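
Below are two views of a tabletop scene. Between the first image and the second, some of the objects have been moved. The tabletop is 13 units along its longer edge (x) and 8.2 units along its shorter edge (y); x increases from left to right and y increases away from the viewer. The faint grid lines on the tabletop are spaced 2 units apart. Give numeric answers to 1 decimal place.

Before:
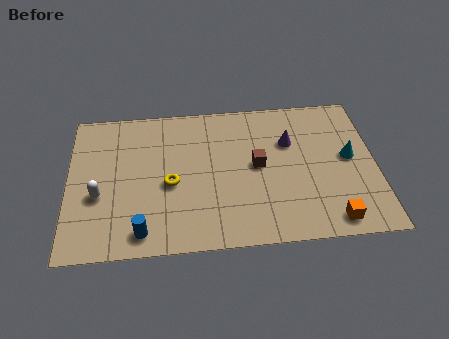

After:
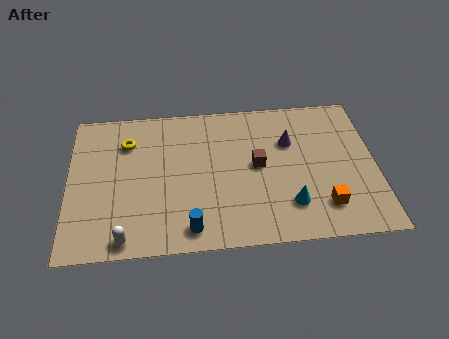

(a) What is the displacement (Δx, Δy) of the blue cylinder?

(2.0, 0.0)

The blue cylinder started near (3.1, 1.1) and ended near (5.1, 1.1).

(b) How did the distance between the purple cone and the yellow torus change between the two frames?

+1.5

They were about 5.4 units apart before and 6.9 after — 1.5 units further apart.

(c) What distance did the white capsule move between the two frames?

2.6

From (1.3, 3.2) to (2.4, 0.8), the white capsule covered √(1.1² + 2.4²) ≈ 2.6 units.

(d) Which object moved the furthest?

the cyan cone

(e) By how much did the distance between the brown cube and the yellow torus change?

+2.0

Before: roughly 3.8 units apart; after: 5.8. That's 2.0 units further apart.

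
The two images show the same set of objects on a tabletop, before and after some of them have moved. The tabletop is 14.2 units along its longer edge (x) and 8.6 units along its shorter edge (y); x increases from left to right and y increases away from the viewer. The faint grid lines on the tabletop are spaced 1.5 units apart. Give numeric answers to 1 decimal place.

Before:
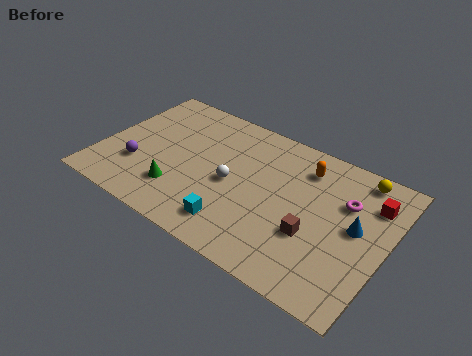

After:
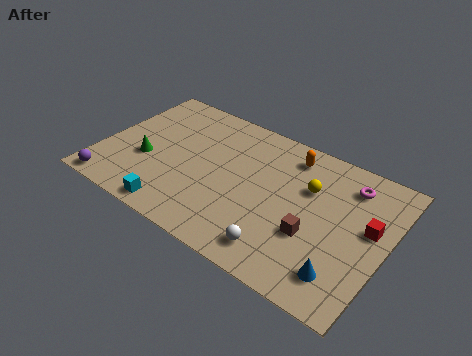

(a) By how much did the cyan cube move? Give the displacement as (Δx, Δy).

(-2.9, -0.7)

From the two frames, the cyan cube sits at roughly (7.2, 1.6) before and (4.3, 0.9) after.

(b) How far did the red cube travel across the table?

1.5

The red cube moved from about (13.2, 6.4) to (13.3, 4.9), a distance of √(0.1² + 1.5²) ≈ 1.5.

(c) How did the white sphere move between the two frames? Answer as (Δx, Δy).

(2.9, -2.6)

The white sphere started near (6.6, 4.0) and ended near (9.5, 1.4).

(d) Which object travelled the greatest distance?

the white sphere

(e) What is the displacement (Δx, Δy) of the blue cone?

(-0.2, -2.9)

From the two frames, the blue cone sits at roughly (12.7, 4.6) before and (12.5, 1.7) after.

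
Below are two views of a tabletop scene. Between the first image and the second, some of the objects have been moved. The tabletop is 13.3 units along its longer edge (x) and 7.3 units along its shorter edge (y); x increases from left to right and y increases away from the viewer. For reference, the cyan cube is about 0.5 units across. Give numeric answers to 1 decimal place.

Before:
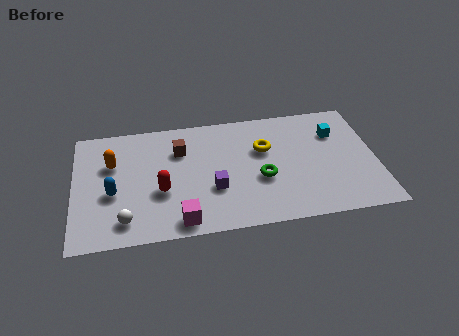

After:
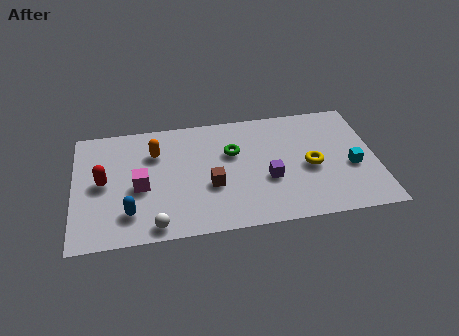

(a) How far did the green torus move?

2.2

From (8.2, 2.9) to (7.0, 4.7), the green torus covered √(1.2² + 1.8²) ≈ 2.2 units.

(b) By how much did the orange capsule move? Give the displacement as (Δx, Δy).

(1.9, 0.4)

From the two frames, the orange capsule sits at roughly (1.7, 4.8) before and (3.6, 5.2) after.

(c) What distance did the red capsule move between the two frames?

2.7

The red capsule was near (3.8, 2.8) before and (1.3, 3.7) after, so it travelled √(2.5² + 0.9²) ≈ 2.7 units.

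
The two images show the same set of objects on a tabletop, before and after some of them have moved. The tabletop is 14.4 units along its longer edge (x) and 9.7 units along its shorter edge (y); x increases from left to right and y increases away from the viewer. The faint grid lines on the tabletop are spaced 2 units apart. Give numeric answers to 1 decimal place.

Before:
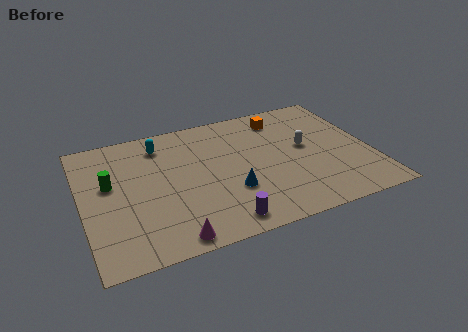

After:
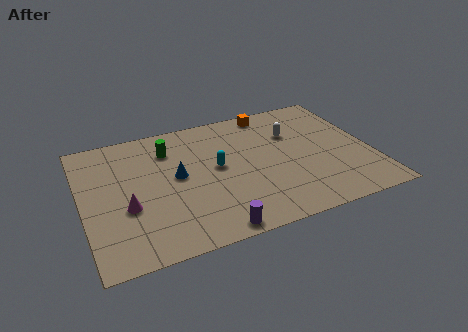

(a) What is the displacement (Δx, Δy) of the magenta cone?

(-1.9, 2.8)

The magenta cone was at about (4.0, 0.9) and moved to about (2.1, 3.7).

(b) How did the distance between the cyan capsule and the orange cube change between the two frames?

-1.5

They were about 6.2 units apart before and 4.7 after — 1.5 units closer together.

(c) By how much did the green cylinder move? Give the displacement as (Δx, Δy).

(3.1, 1.7)

From the two frames, the green cylinder sits at roughly (1.4, 5.7) before and (4.5, 7.4) after.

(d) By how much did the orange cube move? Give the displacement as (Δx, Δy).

(-0.5, 0.7)

The orange cube started near (10.3, 8.0) and ended near (9.8, 8.7).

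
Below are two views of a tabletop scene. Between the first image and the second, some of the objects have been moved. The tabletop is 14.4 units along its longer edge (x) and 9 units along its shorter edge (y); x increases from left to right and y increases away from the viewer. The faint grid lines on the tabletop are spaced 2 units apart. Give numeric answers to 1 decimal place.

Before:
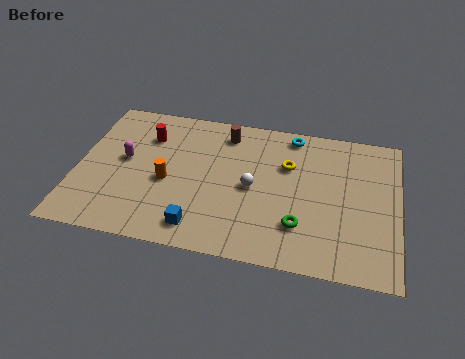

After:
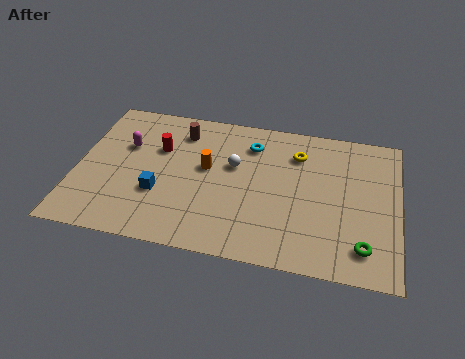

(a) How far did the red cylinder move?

0.9

The red cylinder moved from about (3.0, 6.6) to (3.6, 5.9), a distance of √(0.6² + 0.7²) ≈ 0.9.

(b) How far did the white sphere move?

1.5

From (7.9, 4.3) to (7.0, 5.5), the white sphere covered √(0.9² + 1.2²) ≈ 1.5 units.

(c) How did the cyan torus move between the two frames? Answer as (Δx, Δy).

(-1.8, -1.0)

From the two frames, the cyan torus sits at roughly (9.5, 8.0) before and (7.7, 7.0) after.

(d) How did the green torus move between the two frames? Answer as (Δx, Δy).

(2.8, -0.7)

The green torus started near (10.1, 2.4) and ended near (12.9, 1.7).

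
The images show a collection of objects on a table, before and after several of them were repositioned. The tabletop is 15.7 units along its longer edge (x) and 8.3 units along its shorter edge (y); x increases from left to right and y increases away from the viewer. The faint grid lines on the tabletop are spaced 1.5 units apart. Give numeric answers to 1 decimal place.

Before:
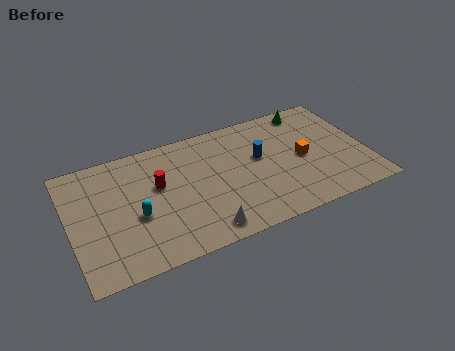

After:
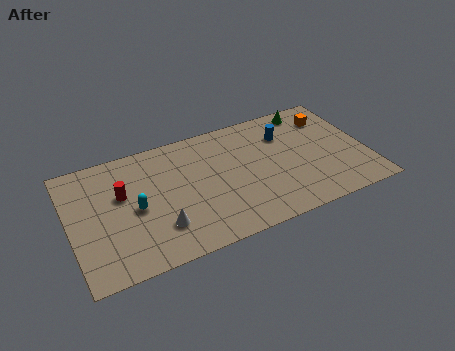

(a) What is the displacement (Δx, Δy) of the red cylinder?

(-1.9, 0.1)

The red cylinder was at about (4.7, 5.0) and moved to about (2.8, 5.1).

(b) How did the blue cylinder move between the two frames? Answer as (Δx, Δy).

(1.5, 1.1)

The blue cylinder started near (10.1, 4.9) and ended near (11.6, 6.0).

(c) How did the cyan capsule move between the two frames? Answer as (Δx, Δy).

(0.0, 0.5)

From the two frames, the cyan capsule sits at roughly (3.4, 3.4) before and (3.4, 3.9) after.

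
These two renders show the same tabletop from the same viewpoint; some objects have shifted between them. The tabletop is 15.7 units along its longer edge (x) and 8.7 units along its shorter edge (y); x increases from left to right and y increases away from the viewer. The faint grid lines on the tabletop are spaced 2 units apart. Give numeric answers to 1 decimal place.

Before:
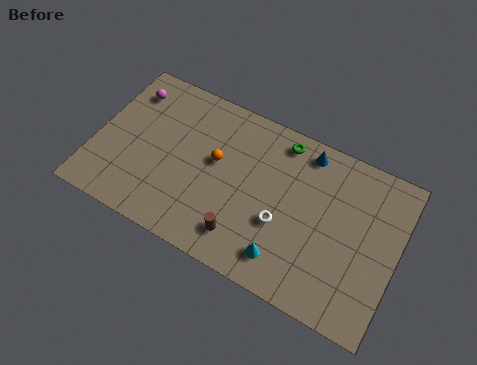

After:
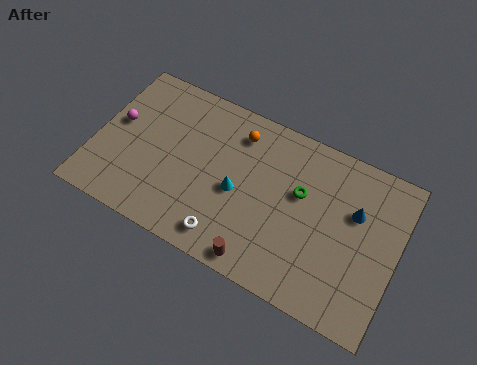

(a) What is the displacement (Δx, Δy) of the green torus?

(1.3, -2.3)

The green torus started near (9.3, 7.6) and ended near (10.6, 5.3).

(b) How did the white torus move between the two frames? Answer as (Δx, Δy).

(-2.6, -2.0)

From the two frames, the white torus sits at roughly (9.9, 3.3) before and (7.3, 1.3) after.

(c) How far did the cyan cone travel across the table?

3.6

The cyan cone was near (10.3, 1.6) before and (7.5, 3.9) after, so it travelled √(2.8² + 2.3²) ≈ 3.6 units.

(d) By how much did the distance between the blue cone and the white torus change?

+3.1

They were about 4.4 units apart before and 7.5 after — 3.1 units further apart.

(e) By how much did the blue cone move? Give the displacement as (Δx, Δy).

(2.8, -2.0)

The blue cone was at about (10.6, 7.6) and moved to about (13.4, 5.6).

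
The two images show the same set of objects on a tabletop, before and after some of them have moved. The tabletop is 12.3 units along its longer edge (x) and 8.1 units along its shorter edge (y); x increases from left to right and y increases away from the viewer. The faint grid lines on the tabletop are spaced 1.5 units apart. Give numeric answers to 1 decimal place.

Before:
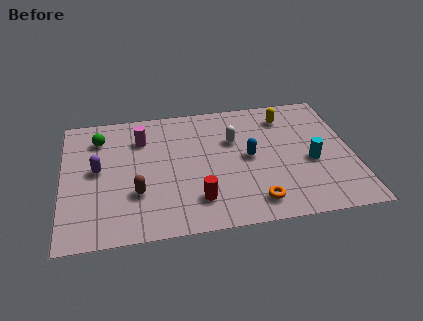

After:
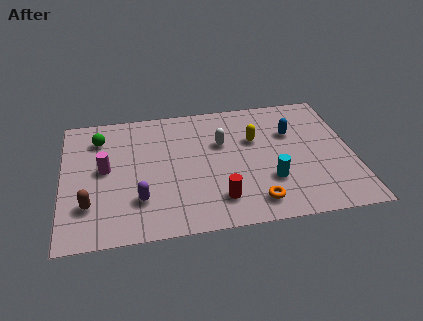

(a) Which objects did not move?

the orange torus and the green sphere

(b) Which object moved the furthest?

the purple capsule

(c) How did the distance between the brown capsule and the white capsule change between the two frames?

+1.4

The distance was about 5.0 in the first image and 6.4 in the second, so they moved 1.4 units further apart.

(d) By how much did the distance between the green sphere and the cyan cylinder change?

-1.3

Before: roughly 9.4 units apart; after: 8.1. That's 1.3 units closer together.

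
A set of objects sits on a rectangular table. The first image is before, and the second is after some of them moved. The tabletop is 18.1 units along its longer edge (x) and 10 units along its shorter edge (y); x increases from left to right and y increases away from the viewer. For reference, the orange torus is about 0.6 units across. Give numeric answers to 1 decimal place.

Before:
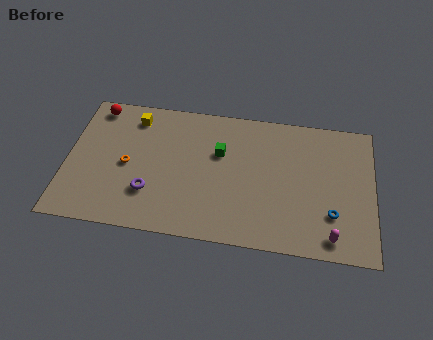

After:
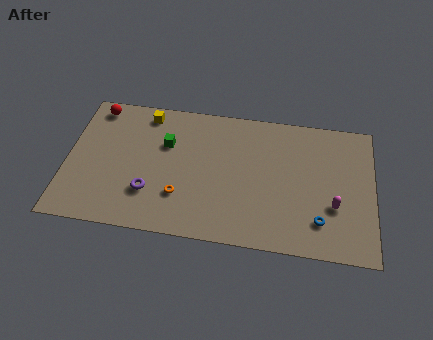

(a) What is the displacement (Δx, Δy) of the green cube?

(-3.2, 0.2)

The green cube started near (9.0, 6.4) and ended near (5.8, 6.6).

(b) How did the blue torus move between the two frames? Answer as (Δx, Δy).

(-0.7, -0.6)

From the two frames, the blue torus sits at roughly (15.7, 2.9) before and (15.0, 2.3) after.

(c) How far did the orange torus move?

3.7

From (3.6, 4.7) to (6.8, 2.9), the orange torus covered √(3.2² + 1.8²) ≈ 3.7 units.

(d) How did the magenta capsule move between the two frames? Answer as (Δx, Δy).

(0.1, 2.2)

The magenta capsule was at about (15.7, 1.3) and moved to about (15.8, 3.5).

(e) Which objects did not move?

the red sphere and the purple torus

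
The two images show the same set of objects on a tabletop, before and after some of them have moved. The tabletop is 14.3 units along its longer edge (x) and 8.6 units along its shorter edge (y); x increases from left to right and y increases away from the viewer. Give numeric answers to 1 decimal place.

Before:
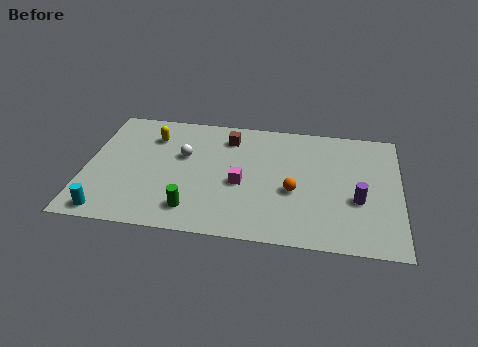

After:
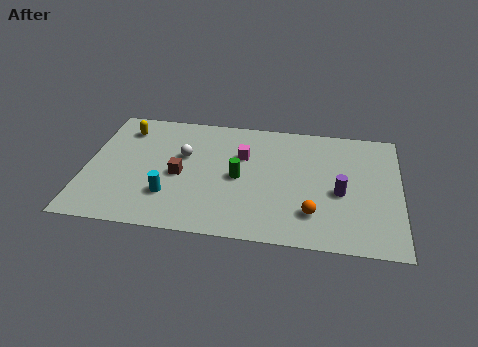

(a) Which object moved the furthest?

the brown cube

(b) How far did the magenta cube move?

2.0

The magenta cube was near (7.1, 3.7) before and (7.1, 5.7) after, so it travelled √(0.0² + 2.0²) ≈ 2.0 units.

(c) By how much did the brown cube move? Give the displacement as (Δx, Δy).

(-2.1, -3.0)

From the two frames, the brown cube sits at roughly (6.4, 6.9) before and (4.3, 3.9) after.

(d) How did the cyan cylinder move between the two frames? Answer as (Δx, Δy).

(2.7, 1.5)

The cyan cylinder was at about (1.2, 0.9) and moved to about (3.9, 2.4).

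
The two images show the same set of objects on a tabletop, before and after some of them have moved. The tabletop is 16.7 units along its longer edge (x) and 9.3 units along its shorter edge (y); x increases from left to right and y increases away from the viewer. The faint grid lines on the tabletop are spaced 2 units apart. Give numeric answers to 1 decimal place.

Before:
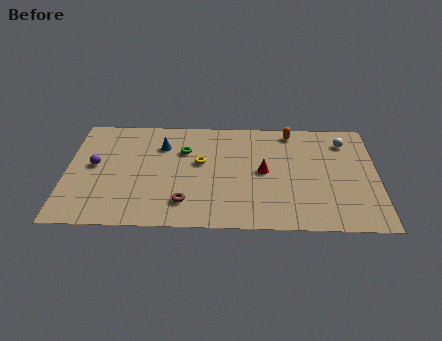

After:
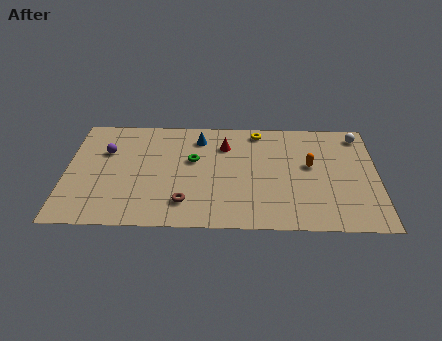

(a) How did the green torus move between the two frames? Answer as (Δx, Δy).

(0.5, -0.8)

The green torus started near (6.3, 6.4) and ended near (6.8, 5.6).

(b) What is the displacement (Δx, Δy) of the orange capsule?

(1.0, -2.9)

The orange capsule was at about (12.1, 8.2) and moved to about (13.1, 5.3).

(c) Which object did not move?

the brown torus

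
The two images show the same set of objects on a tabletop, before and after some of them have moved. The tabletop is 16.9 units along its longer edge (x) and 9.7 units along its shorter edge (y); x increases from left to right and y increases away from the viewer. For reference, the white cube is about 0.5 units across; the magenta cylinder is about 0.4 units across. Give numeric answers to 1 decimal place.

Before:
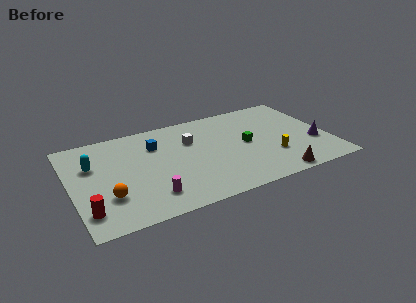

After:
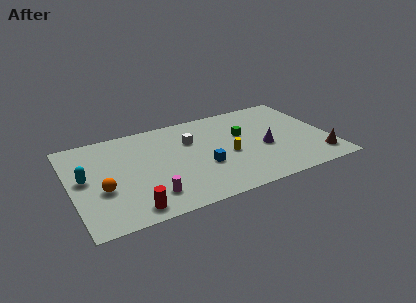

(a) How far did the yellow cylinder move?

3.0

The yellow cylinder was near (13.0, 3.0) before and (10.2, 4.2) after, so it travelled √(2.8² + 1.2²) ≈ 3.0 units.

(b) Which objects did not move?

the magenta cylinder and the white cube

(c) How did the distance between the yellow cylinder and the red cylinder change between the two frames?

-4.9

Before: roughly 12.2 units apart; after: 7.3. That's 4.9 units closer together.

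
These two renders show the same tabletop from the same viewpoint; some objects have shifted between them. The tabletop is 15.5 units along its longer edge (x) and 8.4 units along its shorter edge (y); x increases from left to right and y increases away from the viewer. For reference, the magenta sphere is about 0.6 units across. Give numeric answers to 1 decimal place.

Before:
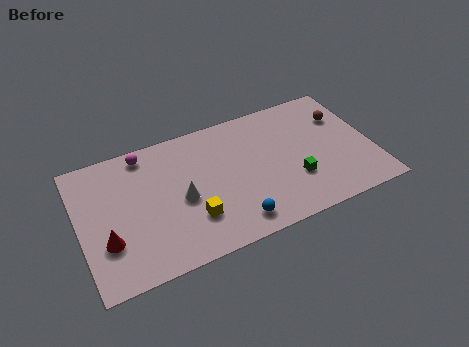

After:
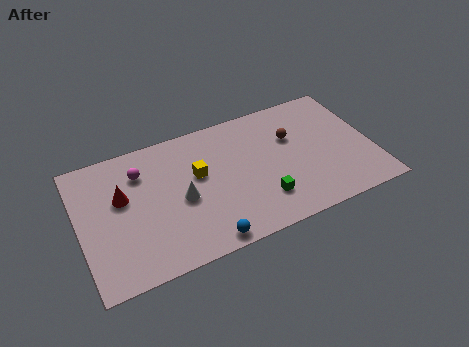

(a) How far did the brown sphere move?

2.8

The brown sphere moved from about (14.2, 5.9) to (11.4, 5.5), a distance of √(2.8² + 0.4²) ≈ 2.8.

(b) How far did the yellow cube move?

2.7

The yellow cube was near (5.7, 2.4) before and (6.3, 5.0) after, so it travelled √(0.6² + 2.6²) ≈ 2.7 units.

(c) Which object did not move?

the white cone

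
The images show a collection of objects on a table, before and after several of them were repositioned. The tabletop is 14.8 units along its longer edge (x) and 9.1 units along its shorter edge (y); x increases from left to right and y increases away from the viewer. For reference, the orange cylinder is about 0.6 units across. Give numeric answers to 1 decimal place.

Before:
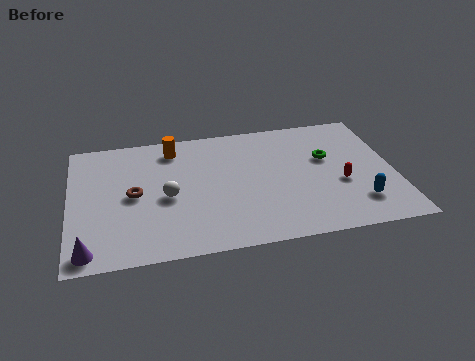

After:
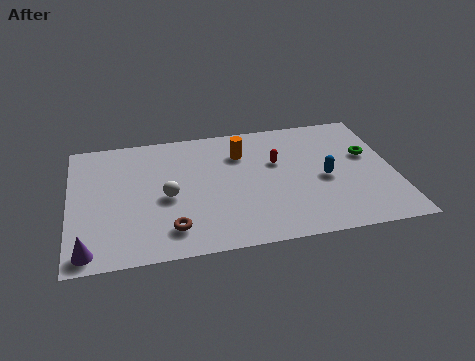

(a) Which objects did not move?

the purple cone and the white sphere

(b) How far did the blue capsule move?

2.4

From (13.0, 2.1) to (11.6, 4.1), the blue capsule covered √(1.4² + 2.0²) ≈ 2.4 units.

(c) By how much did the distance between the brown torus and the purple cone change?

-0.3

The distance was about 4.1 in the first image and 3.8 in the second, so they moved 0.3 units closer together.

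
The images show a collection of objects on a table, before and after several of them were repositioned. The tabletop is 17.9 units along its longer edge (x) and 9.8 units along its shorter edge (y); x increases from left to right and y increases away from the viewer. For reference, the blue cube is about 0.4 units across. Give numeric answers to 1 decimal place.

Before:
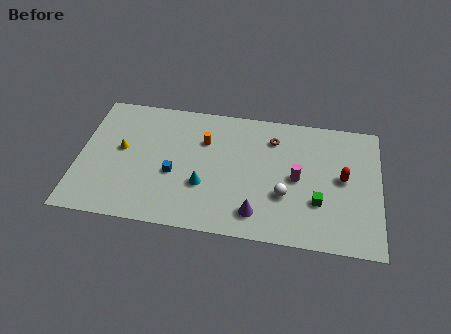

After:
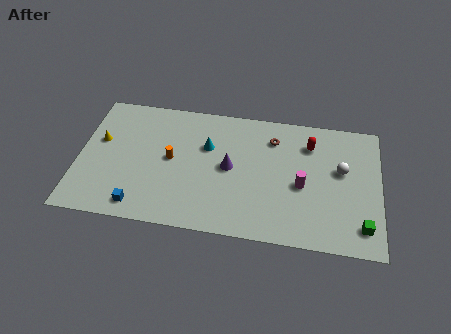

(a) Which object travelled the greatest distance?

the white sphere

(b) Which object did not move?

the brown torus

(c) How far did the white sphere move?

4.1

The white sphere moved from about (12.3, 3.4) to (15.6, 5.8), a distance of √(3.3² + 2.4²) ≈ 4.1.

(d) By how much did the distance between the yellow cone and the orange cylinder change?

-0.7

Before: roughly 5.1 units apart; after: 4.4. That's 0.7 units closer together.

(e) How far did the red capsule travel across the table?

3.0

From (15.7, 5.2) to (13.7, 7.5), the red capsule covered √(2.0² + 2.3²) ≈ 3.0 units.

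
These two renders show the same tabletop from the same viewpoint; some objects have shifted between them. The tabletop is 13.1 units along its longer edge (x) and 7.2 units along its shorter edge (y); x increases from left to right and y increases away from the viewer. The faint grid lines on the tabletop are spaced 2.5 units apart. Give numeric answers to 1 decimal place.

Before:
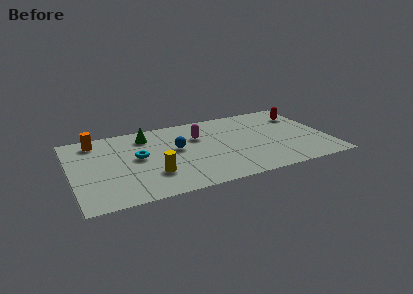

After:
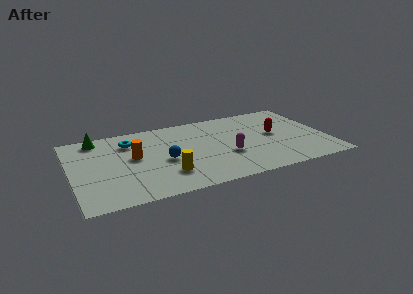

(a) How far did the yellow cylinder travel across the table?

0.7

From (4.0, 2.1) to (4.7, 1.9), the yellow cylinder covered √(0.7² + 0.2²) ≈ 0.7 units.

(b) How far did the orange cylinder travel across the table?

2.8

The orange cylinder was near (1.4, 6.1) before and (3.2, 4.0) after, so it travelled √(1.8² + 2.1²) ≈ 2.8 units.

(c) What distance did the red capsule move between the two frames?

2.2

From (12.1, 5.4) to (10.5, 3.9), the red capsule covered √(1.6² + 1.5²) ≈ 2.2 units.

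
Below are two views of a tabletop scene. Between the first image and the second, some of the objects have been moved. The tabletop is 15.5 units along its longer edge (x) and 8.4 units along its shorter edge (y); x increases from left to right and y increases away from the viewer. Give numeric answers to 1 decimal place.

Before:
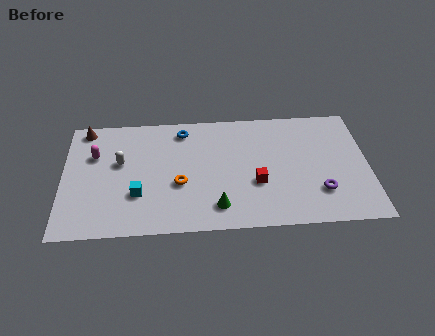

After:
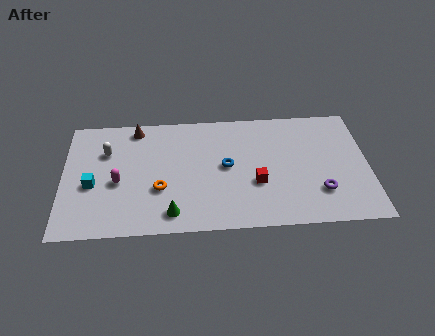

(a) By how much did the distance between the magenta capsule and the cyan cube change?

-2.3

They were about 3.6 units apart before and 1.3 after — 2.3 units closer together.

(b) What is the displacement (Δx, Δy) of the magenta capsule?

(1.2, -2.0)

The magenta capsule was at about (1.6, 5.6) and moved to about (2.8, 3.6).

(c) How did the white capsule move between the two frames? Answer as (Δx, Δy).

(-0.7, 0.8)

The white capsule was at about (2.9, 5.0) and moved to about (2.2, 5.8).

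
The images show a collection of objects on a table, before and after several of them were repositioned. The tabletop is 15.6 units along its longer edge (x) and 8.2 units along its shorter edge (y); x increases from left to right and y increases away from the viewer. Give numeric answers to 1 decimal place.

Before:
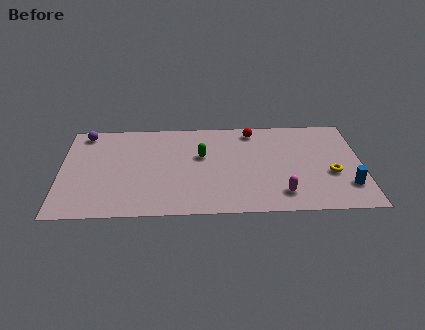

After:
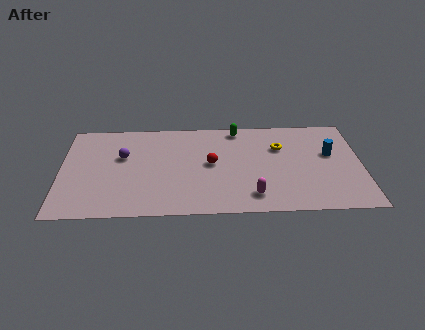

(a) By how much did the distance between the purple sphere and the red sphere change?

-4.1

Before: roughly 8.8 units apart; after: 4.7. That's 4.1 units closer together.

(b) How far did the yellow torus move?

3.5

The yellow torus moved from about (14.0, 3.2) to (11.4, 5.6), a distance of √(2.6² + 2.4²) ≈ 3.5.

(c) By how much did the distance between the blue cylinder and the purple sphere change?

-3.7

Before: roughly 14.5 units apart; after: 10.8. That's 3.7 units closer together.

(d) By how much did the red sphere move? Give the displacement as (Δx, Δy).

(-2.2, -2.8)

The red sphere started near (10.0, 7.1) and ended near (7.8, 4.3).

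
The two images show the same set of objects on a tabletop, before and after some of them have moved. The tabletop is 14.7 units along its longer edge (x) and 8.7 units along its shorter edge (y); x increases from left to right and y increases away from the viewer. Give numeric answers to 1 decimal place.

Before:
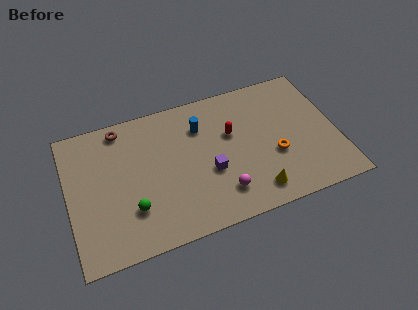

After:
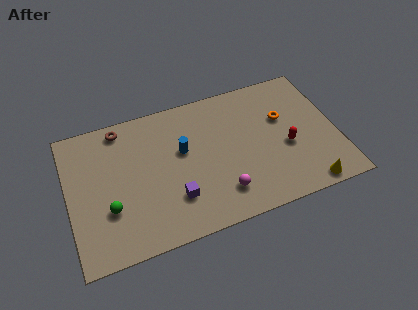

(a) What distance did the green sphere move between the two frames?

1.3

The green sphere was near (3.3, 2.5) before and (2.1, 2.9) after, so it travelled √(1.2² + 0.4²) ≈ 1.3 units.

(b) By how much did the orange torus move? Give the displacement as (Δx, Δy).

(0.7, 2.2)

The orange torus was at about (11.2, 3.3) and moved to about (11.9, 5.5).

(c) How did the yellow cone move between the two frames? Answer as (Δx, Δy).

(2.8, -0.6)

From the two frames, the yellow cone sits at roughly (9.9, 1.4) before and (12.7, 0.8) after.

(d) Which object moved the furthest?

the red capsule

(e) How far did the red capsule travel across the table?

3.4

The red capsule was near (9.0, 5.4) before and (11.9, 3.6) after, so it travelled √(2.9² + 1.8²) ≈ 3.4 units.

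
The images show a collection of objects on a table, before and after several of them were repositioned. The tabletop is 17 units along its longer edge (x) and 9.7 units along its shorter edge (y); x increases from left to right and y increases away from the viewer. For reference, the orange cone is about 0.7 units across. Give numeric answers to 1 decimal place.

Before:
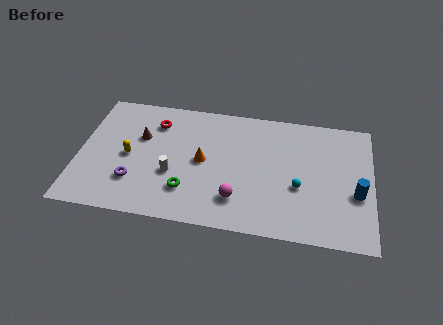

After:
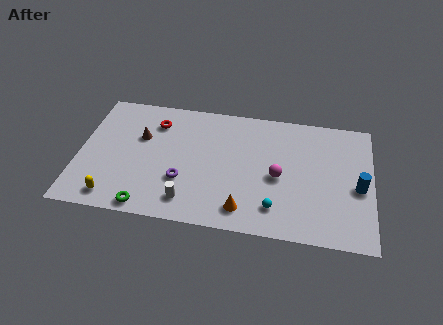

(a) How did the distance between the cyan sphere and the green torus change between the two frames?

+0.9

The distance was about 6.5 in the first image and 7.4 in the second, so they moved 0.9 units further apart.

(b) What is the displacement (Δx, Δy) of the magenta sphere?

(2.3, 2.1)

The magenta sphere started near (9.3, 2.3) and ended near (11.6, 4.4).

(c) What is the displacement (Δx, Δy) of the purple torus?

(2.8, 0.5)

From the two frames, the purple torus sits at roughly (3.3, 2.7) before and (6.1, 3.2) after.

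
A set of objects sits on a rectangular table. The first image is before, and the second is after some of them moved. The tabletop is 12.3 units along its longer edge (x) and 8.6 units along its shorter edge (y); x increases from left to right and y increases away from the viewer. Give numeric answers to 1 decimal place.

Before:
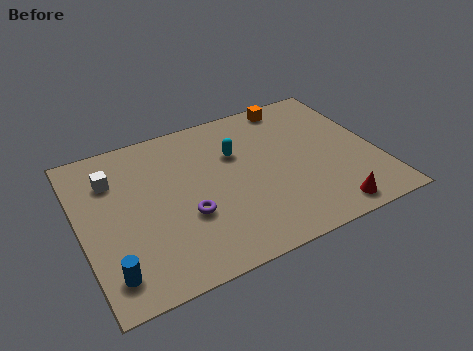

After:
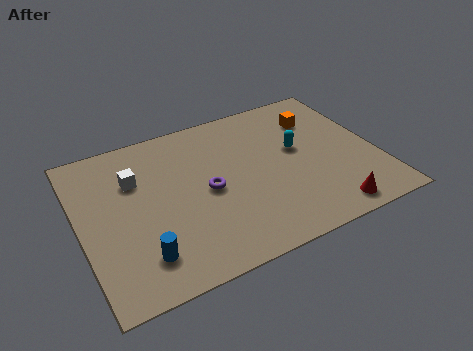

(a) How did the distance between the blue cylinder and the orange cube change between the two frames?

-1.2

Before: roughly 10.4 units apart; after: 9.2. That's 1.2 units closer together.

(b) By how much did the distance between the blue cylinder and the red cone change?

-1.3

The distance was about 8.9 in the first image and 7.6 in the second, so they moved 1.3 units closer together.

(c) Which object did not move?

the red cone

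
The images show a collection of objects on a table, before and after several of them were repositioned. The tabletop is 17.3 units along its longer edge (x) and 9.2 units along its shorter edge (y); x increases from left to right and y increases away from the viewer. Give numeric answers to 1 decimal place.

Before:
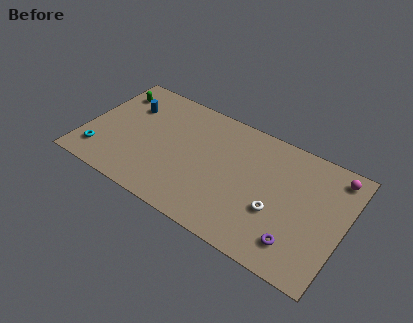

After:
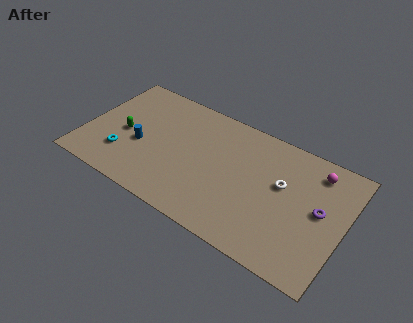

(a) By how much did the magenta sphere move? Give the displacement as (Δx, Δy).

(-1.2, -0.3)

The magenta sphere started near (16.3, 7.9) and ended near (15.1, 7.6).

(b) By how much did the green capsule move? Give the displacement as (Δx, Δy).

(1.3, -3.0)

The green capsule was at about (1.3, 7.2) and moved to about (2.6, 4.2).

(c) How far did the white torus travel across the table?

2.1

The white torus was near (13.0, 3.4) before and (13.1, 5.5) after, so it travelled √(0.1² + 2.1²) ≈ 2.1 units.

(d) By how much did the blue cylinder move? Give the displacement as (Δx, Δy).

(1.3, -2.7)

From the two frames, the blue cylinder sits at roughly (2.5, 6.5) before and (3.8, 3.8) after.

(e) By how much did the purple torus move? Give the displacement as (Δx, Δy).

(1.1, 3.0)

The purple torus started near (14.6, 1.9) and ended near (15.7, 4.9).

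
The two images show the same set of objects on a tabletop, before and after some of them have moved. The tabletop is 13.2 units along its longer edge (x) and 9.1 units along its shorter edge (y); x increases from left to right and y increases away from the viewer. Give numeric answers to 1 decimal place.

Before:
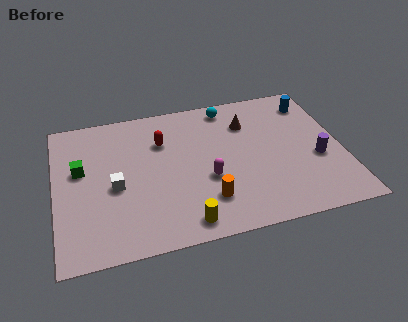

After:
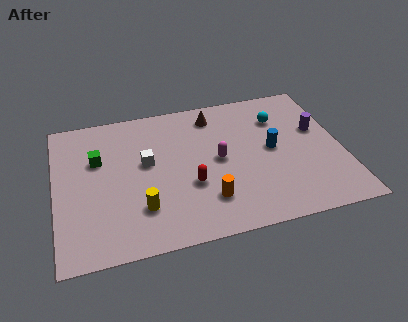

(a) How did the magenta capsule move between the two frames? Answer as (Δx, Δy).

(0.6, 1.1)

The magenta capsule started near (6.9, 3.5) and ended near (7.5, 4.6).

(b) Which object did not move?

the orange cylinder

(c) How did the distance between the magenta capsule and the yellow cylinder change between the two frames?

+1.6

They were about 2.7 units apart before and 4.3 after — 1.6 units further apart.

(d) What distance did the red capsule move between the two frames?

3.3

From (5.0, 6.4) to (6.1, 3.3), the red capsule covered √(1.1² + 3.1²) ≈ 3.3 units.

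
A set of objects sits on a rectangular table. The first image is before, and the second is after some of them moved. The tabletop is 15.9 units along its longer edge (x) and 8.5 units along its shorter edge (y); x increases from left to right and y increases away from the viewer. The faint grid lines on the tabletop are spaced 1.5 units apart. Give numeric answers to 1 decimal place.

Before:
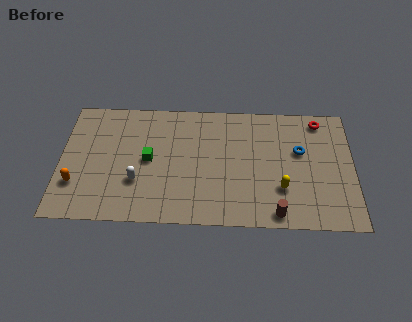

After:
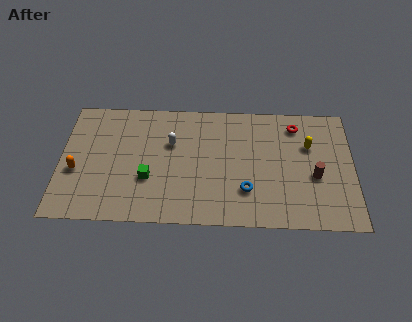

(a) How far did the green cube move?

1.3

The green cube moved from about (4.8, 4.3) to (4.8, 3.0), a distance of √(0.0² + 1.3²) ≈ 1.3.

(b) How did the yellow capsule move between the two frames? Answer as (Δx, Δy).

(1.5, 3.0)

The yellow capsule was at about (12.0, 2.6) and moved to about (13.5, 5.6).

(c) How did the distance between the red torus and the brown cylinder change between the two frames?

-3.3

Before: roughly 6.9 units apart; after: 3.6. That's 3.3 units closer together.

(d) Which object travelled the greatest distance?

the blue torus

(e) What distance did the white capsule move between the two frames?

3.2

From (4.2, 2.8) to (6.0, 5.5), the white capsule covered √(1.8² + 2.7²) ≈ 3.2 units.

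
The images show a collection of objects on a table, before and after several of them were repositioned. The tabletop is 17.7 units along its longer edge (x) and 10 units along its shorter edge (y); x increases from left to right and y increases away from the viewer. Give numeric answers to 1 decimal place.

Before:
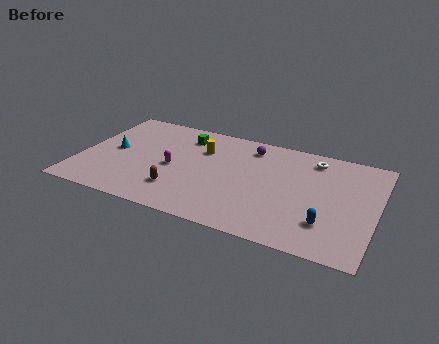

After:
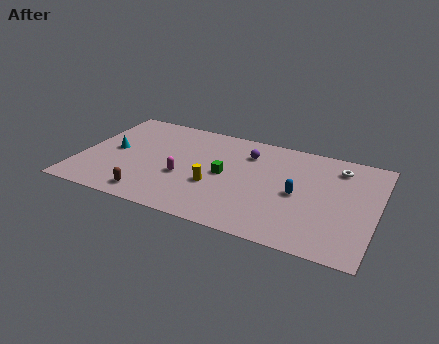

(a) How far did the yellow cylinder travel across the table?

3.5

The yellow cylinder was near (7.1, 7.0) before and (8.2, 3.7) after, so it travelled √(1.1² + 3.3²) ≈ 3.5 units.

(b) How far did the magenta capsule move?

1.0

From (5.6, 4.6) to (6.3, 3.9), the magenta capsule covered √(0.7² + 0.7²) ≈ 1.0 units.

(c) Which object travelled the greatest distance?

the green cube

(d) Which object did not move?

the cyan cone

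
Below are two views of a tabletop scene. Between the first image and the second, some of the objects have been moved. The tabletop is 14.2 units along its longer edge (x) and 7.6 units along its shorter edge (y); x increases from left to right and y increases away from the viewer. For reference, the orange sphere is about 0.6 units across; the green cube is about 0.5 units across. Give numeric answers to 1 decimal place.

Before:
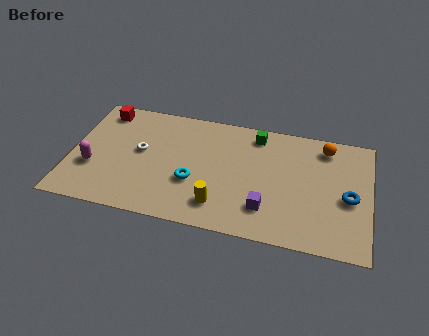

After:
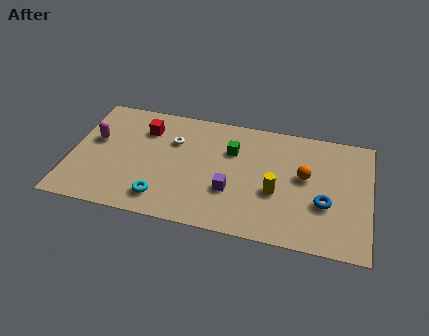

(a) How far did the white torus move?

1.8

The white torus moved from about (3.3, 4.2) to (4.8, 5.2), a distance of √(1.5² + 1.0²) ≈ 1.8.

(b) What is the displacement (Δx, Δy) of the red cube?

(2.1, -0.8)

The red cube was at about (1.3, 6.5) and moved to about (3.4, 5.7).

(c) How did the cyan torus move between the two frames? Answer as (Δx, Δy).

(-1.4, -1.4)

The cyan torus started near (5.9, 2.8) and ended near (4.5, 1.4).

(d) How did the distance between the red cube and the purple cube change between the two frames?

-4.0

Before: roughly 9.3 units apart; after: 5.3. That's 4.0 units closer together.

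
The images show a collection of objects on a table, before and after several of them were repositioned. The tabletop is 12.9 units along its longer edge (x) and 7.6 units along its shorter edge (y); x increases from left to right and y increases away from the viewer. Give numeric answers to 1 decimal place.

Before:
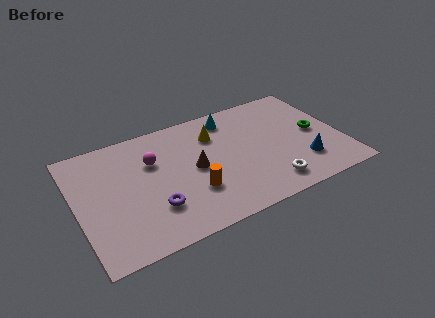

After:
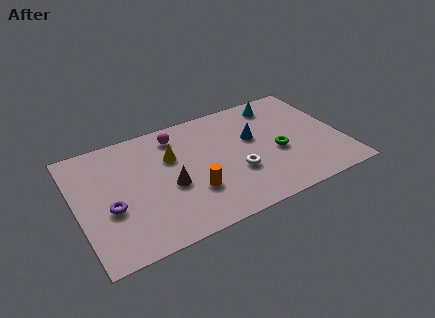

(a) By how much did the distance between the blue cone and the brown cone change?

-0.9

The distance was about 5.4 in the first image and 4.5 in the second, so they moved 0.9 units closer together.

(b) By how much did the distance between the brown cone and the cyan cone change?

+3.3

Before: roughly 3.3 units apart; after: 6.6. That's 3.3 units further apart.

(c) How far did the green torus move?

2.1

From (11.7, 3.8) to (9.7, 3.2), the green torus covered √(2.0² + 0.6²) ≈ 2.1 units.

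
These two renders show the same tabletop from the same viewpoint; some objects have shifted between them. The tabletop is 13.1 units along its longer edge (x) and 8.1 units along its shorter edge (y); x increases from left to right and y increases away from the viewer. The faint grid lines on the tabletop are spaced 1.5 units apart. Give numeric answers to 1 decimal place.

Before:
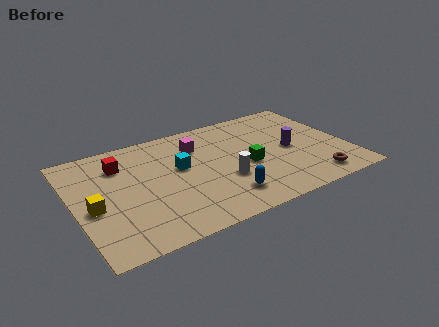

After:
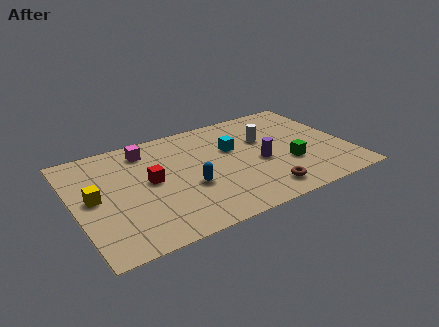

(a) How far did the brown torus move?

2.5

The brown torus moved from about (11.1, 1.2) to (8.6, 1.3), a distance of √(2.5² + 0.1²) ≈ 2.5.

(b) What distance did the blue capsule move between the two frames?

2.1

The blue capsule was near (6.8, 1.7) before and (5.3, 3.1) after, so it travelled √(1.5² + 1.4²) ≈ 2.1 units.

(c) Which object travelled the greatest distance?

the white cylinder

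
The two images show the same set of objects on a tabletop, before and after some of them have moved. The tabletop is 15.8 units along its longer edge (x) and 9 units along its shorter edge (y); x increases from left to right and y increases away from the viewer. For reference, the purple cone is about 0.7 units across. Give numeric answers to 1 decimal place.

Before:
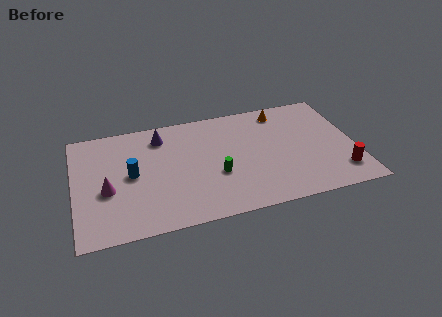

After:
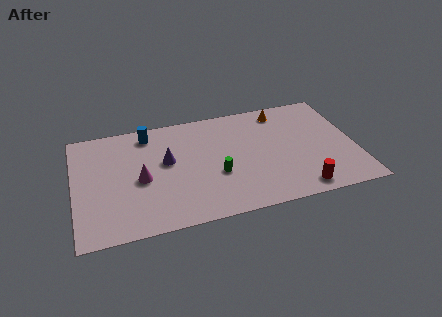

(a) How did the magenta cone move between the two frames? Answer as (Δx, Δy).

(1.9, 0.4)

The magenta cone started near (1.8, 3.7) and ended near (3.7, 4.1).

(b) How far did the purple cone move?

2.1

The purple cone moved from about (5.0, 7.3) to (5.2, 5.2), a distance of √(0.2² + 2.1²) ≈ 2.1.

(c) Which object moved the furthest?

the blue cylinder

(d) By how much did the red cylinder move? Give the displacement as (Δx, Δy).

(-2.4, -0.8)

The red cylinder started near (14.8, 1.9) and ended near (12.4, 1.1).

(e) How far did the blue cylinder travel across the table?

3.3

The blue cylinder was near (3.2, 4.6) before and (4.3, 7.7) after, so it travelled √(1.1² + 3.1²) ≈ 3.3 units.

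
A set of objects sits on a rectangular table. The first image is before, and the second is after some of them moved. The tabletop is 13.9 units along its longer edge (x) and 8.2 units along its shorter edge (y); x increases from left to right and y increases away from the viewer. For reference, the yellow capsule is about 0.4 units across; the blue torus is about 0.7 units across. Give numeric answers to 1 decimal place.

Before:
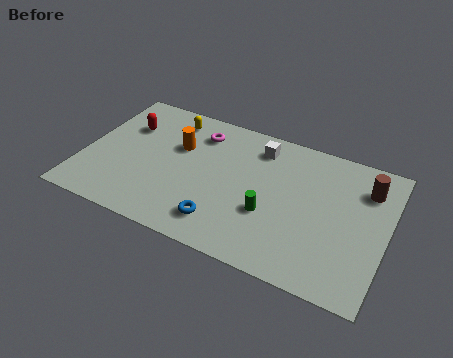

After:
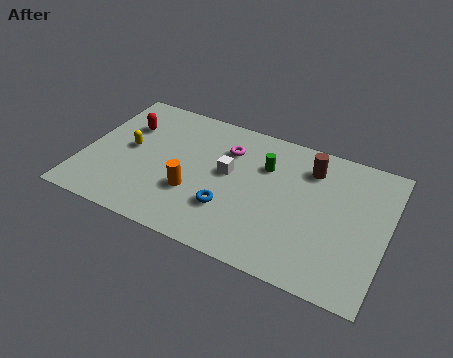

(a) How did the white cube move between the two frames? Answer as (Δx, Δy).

(-1.2, -2.1)

From the two frames, the white cube sits at roughly (7.8, 6.7) before and (6.6, 4.6) after.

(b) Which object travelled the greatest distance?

the yellow capsule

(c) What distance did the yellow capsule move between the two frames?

3.1

The yellow capsule was near (3.6, 6.9) before and (2.0, 4.3) after, so it travelled √(1.6² + 2.6²) ≈ 3.1 units.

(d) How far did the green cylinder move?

2.7

From (8.7, 3.0) to (8.2, 5.7), the green cylinder covered √(0.5² + 2.7²) ≈ 2.7 units.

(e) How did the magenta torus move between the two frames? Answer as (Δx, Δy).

(1.4, -0.5)

From the two frames, the magenta torus sits at roughly (5.0, 6.5) before and (6.4, 6.0) after.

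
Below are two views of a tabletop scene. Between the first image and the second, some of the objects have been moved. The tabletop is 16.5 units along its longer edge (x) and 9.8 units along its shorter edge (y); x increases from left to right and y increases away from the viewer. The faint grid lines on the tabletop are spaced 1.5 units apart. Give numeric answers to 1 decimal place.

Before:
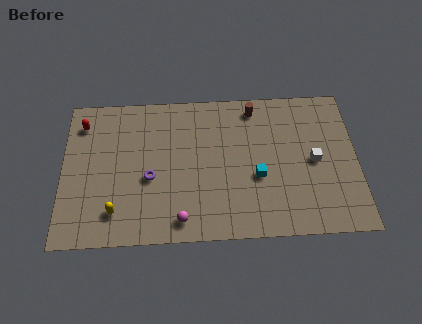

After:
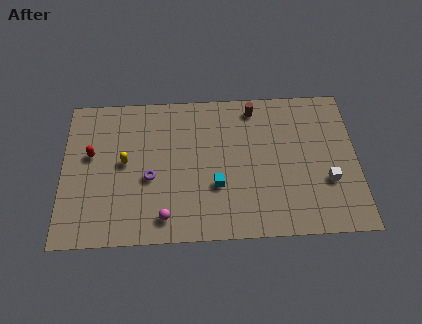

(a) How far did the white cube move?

1.6

From (14.1, 4.8) to (14.8, 3.4), the white cube covered √(0.7² + 1.4²) ≈ 1.6 units.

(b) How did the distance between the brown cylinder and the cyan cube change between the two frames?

+1.0

The distance was about 4.6 in the first image and 5.6 in the second, so they moved 1.0 units further apart.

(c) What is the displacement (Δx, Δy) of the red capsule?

(0.5, -2.1)

The red capsule started near (1.1, 7.9) and ended near (1.6, 5.8).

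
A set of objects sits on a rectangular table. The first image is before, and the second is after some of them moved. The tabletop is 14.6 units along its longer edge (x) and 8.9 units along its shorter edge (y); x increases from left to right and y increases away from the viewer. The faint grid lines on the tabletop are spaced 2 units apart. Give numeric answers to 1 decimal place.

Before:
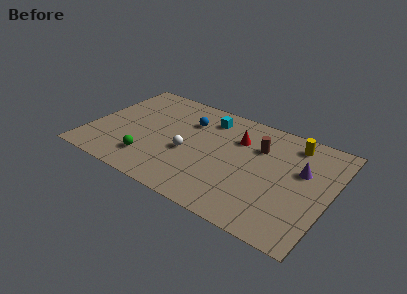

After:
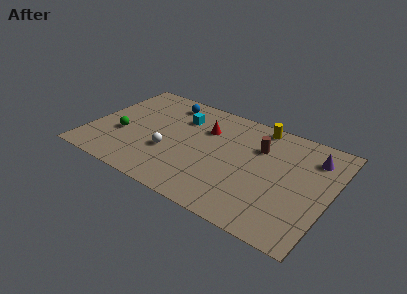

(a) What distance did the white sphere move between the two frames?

1.2

From (6.1, 3.7) to (5.0, 3.2), the white sphere covered √(1.1² + 0.5²) ≈ 1.2 units.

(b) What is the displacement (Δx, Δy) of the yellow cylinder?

(-2.2, 0.5)

The yellow cylinder started near (12.0, 7.5) and ended near (9.8, 8.0).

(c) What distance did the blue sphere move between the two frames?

1.9

The blue sphere moved from about (5.7, 6.4) to (4.1, 7.5), a distance of √(1.6² + 1.1²) ≈ 1.9.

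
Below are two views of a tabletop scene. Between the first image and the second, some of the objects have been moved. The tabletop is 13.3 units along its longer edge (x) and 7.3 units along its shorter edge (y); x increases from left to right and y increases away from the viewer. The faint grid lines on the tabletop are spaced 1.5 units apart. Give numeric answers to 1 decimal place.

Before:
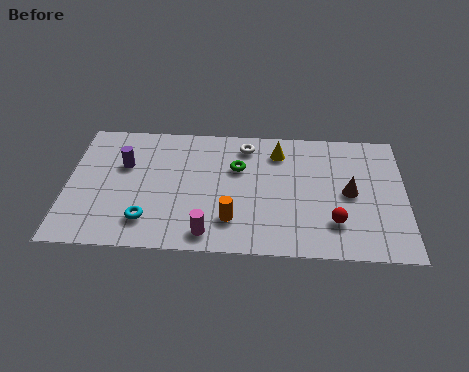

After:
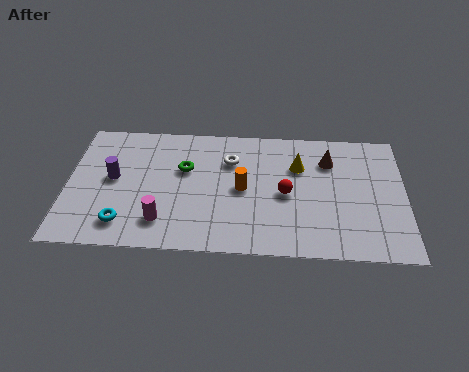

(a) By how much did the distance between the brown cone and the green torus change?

+1.2

They were about 4.6 units apart before and 5.8 after — 1.2 units further apart.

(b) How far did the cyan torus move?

0.9

From (3.2, 1.6) to (2.3, 1.4), the cyan torus covered √(0.9² + 0.2²) ≈ 0.9 units.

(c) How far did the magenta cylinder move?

1.9

The magenta cylinder moved from about (5.6, 1.0) to (3.8, 1.6), a distance of √(1.8² + 0.6²) ≈ 1.9.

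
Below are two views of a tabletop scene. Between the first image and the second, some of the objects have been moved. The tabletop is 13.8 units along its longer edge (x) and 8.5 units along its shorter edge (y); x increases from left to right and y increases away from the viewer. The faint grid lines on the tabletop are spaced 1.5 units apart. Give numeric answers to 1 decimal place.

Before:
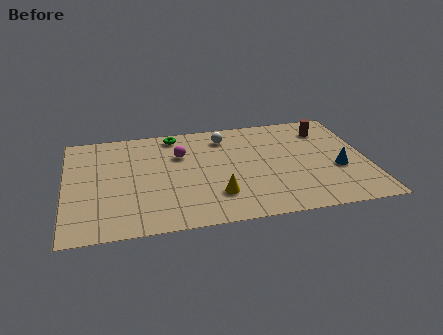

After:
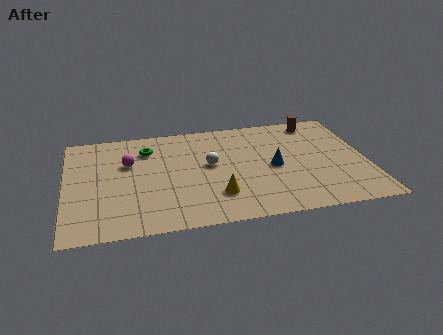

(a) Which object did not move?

the yellow cone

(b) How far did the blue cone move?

3.0

The blue cone moved from about (12.4, 3.3) to (9.5, 4.0), a distance of √(2.9² + 0.7²) ≈ 3.0.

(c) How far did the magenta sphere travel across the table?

2.4

From (5.3, 5.8) to (2.9, 5.5), the magenta sphere covered √(2.4² + 0.3²) ≈ 2.4 units.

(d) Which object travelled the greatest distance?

the blue cone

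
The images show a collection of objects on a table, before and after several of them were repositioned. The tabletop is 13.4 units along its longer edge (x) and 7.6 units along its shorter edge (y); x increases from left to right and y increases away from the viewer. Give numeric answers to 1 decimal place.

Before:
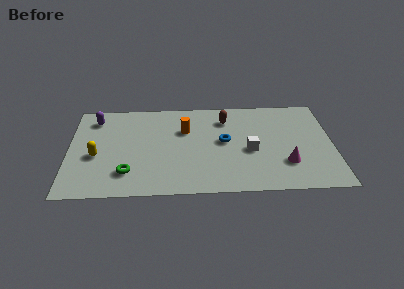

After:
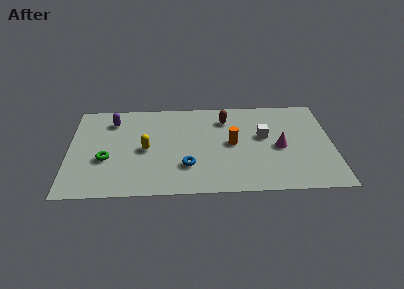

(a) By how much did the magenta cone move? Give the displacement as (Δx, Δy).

(-0.3, 1.3)

The magenta cone was at about (11.0, 2.2) and moved to about (10.7, 3.5).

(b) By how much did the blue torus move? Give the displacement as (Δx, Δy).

(-1.9, -1.9)

The blue torus started near (7.9, 4.1) and ended near (6.0, 2.2).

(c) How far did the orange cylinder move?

2.7

From (5.9, 5.1) to (8.3, 3.9), the orange cylinder covered √(2.4² + 1.2²) ≈ 2.7 units.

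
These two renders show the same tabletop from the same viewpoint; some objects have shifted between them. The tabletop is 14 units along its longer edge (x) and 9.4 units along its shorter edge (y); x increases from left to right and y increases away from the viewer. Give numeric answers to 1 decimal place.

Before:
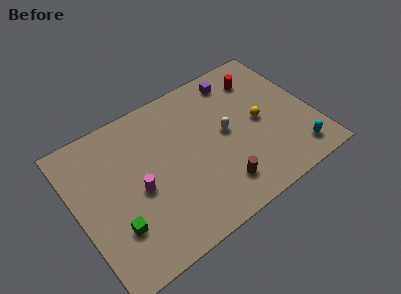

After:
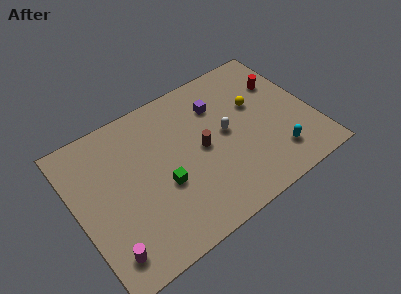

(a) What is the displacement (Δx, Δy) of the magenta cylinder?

(-2.3, -2.6)

The magenta cylinder was at about (3.5, 4.2) and moved to about (1.2, 1.6).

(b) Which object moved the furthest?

the magenta cylinder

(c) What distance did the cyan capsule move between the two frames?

1.2

The cyan capsule moved from about (12.5, 1.5) to (11.4, 2.0), a distance of √(1.1² + 0.5²) ≈ 1.2.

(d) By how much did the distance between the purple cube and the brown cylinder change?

-3.9

They were about 6.5 units apart before and 2.6 after — 3.9 units closer together.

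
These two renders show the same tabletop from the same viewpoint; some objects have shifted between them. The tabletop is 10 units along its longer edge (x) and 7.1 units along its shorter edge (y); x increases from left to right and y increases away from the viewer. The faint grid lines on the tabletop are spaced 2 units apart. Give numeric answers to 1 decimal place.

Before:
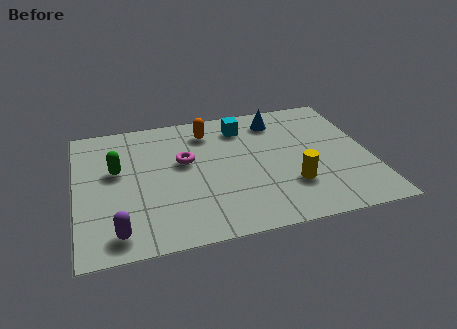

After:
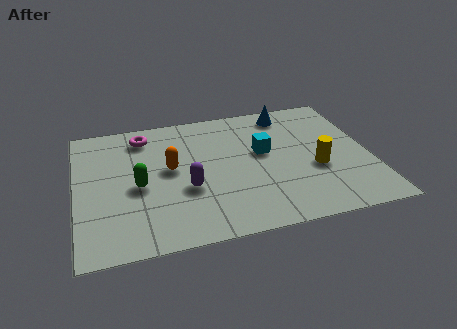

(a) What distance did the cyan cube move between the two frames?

1.7

The cyan cube moved from about (5.8, 5.7) to (6.4, 4.1), a distance of √(0.6² + 1.6²) ≈ 1.7.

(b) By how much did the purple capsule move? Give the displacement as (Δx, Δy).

(2.4, 1.7)

The purple capsule started near (1.3, 1.0) and ended near (3.7, 2.7).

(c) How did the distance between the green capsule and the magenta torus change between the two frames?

+0.4

Before: roughly 2.3 units apart; after: 2.7. That's 0.4 units further apart.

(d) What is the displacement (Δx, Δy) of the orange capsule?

(-1.4, -1.8)

The orange capsule was at about (4.6, 5.7) and moved to about (3.2, 3.9).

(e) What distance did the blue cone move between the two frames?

0.5

The blue cone moved from about (7.0, 5.8) to (7.4, 6.1), a distance of √(0.4² + 0.3²) ≈ 0.5.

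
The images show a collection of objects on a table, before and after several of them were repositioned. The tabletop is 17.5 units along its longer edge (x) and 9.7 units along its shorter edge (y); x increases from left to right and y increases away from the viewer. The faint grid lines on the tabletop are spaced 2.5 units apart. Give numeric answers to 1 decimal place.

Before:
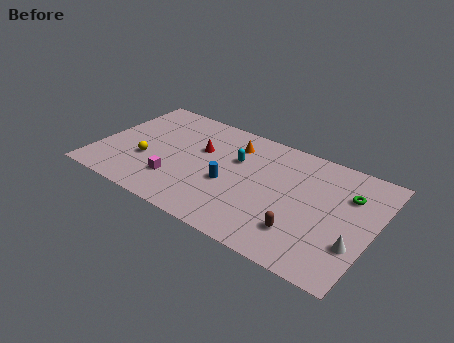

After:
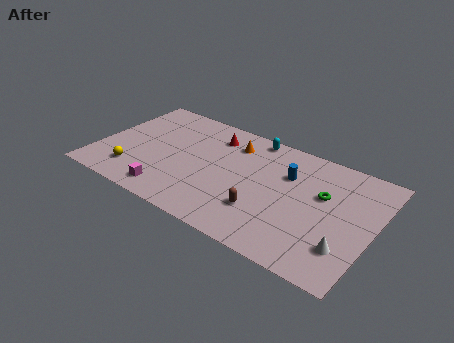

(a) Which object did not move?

the orange cone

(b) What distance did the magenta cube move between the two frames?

1.2

The magenta cube moved from about (5.3, 2.6) to (5.1, 1.4), a distance of √(0.2² + 1.2²) ≈ 1.2.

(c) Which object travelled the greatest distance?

the blue cylinder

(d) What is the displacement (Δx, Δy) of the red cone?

(0.6, 1.6)

From the two frames, the red cone sits at roughly (6.3, 6.1) before and (6.9, 7.7) after.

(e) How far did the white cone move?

0.7

From (16.6, 3.0) to (16.1, 2.5), the white cone covered √(0.5² + 0.5²) ≈ 0.7 units.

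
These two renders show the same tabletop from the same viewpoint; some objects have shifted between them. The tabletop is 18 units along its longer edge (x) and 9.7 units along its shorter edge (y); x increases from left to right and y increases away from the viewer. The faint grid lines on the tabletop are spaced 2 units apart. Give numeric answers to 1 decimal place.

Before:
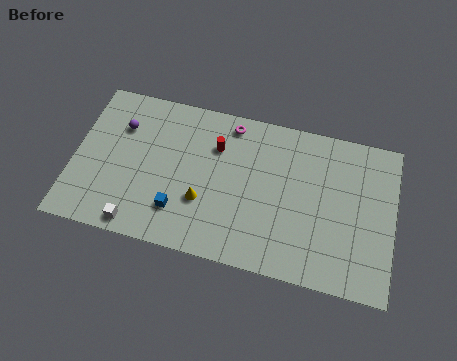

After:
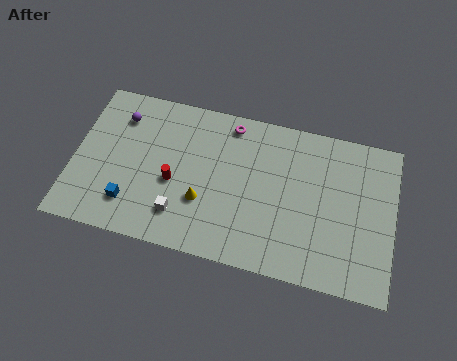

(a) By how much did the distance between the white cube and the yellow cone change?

-2.6

They were about 4.2 units apart before and 1.6 after — 2.6 units closer together.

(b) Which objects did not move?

the magenta torus and the yellow cone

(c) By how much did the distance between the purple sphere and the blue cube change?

-0.4

The distance was about 5.8 in the first image and 5.4 in the second, so they moved 0.4 units closer together.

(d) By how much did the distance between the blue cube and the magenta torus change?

+1.6

They were about 6.6 units apart before and 8.2 after — 1.6 units further apart.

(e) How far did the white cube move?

2.6

The white cube was near (3.9, 1.0) before and (6.2, 2.2) after, so it travelled √(2.3² + 1.2²) ≈ 2.6 units.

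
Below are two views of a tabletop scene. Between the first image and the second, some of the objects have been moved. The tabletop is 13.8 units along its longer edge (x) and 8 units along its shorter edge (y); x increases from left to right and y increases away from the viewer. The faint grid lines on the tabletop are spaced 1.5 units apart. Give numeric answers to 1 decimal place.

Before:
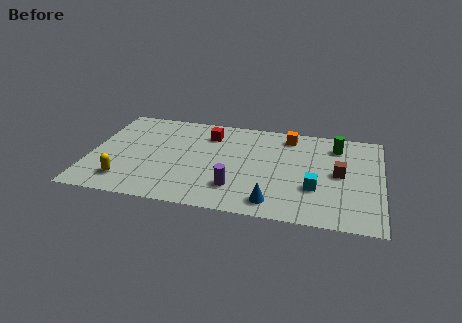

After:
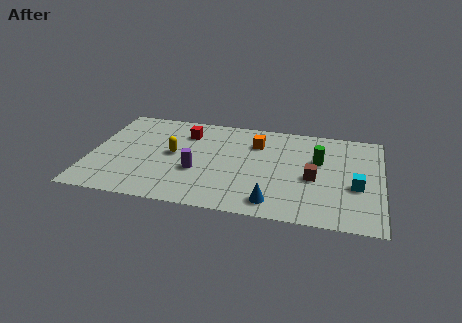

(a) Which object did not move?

the blue cone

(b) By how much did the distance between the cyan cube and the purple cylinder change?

+3.7

They were about 3.8 units apart before and 7.5 after — 3.7 units further apart.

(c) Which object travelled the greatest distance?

the yellow capsule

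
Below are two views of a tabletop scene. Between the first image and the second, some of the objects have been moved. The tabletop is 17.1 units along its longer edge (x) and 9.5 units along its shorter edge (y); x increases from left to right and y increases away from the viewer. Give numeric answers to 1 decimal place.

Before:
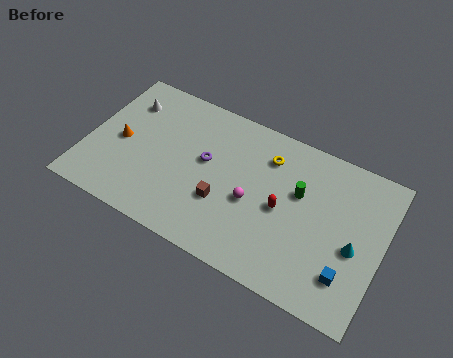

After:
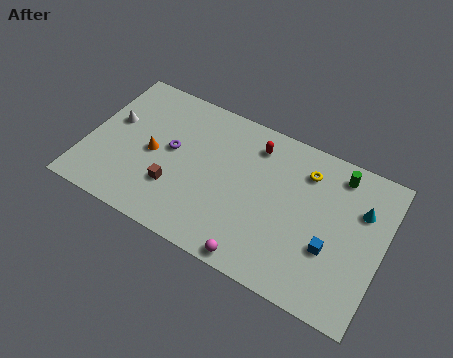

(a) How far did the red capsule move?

3.8

From (11.4, 4.5) to (9.4, 7.7), the red capsule covered √(2.0² + 3.2²) ≈ 3.8 units.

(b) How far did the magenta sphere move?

3.4

The magenta sphere was near (9.7, 4.1) before and (10.4, 0.8) after, so it travelled √(0.7² + 3.3²) ≈ 3.4 units.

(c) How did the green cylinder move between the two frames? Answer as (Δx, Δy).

(2.0, 2.2)

The green cylinder started near (12.2, 5.9) and ended near (14.2, 8.1).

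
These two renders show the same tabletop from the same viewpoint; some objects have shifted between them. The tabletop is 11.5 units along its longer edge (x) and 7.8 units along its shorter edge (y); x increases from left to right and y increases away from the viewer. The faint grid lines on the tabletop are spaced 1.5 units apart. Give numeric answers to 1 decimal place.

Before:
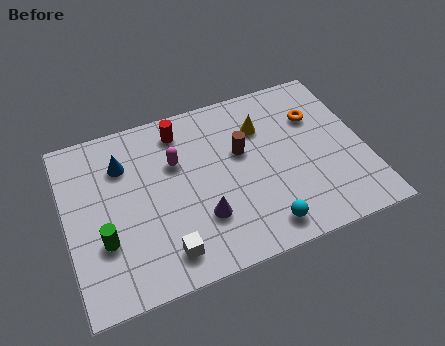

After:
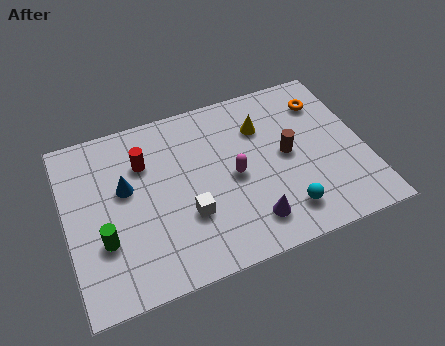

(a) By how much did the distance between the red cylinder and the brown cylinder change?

+2.8

Before: roughly 2.8 units apart; after: 5.6. That's 2.8 units further apart.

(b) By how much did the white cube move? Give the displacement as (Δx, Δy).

(1.0, 1.3)

The white cube was at about (3.5, 1.3) and moved to about (4.5, 2.6).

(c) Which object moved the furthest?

the magenta capsule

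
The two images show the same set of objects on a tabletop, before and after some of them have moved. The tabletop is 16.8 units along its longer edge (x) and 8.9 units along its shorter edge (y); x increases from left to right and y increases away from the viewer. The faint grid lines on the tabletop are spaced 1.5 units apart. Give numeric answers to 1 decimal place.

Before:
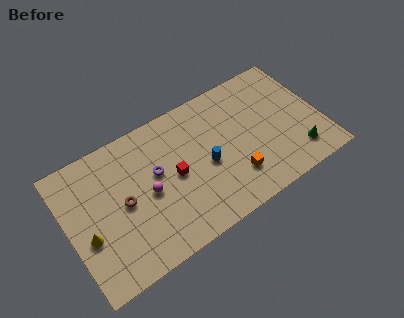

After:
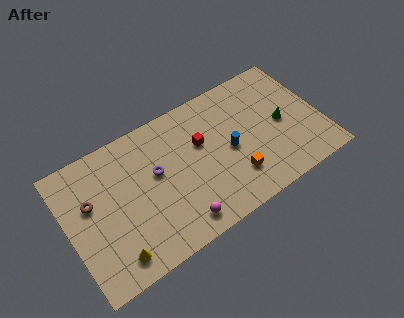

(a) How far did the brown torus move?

2.3

The brown torus was near (3.6, 4.4) before and (1.6, 5.5) after, so it travelled √(2.0² + 1.1²) ≈ 2.3 units.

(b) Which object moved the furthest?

the magenta sphere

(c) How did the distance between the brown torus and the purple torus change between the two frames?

+1.9

They were about 2.4 units apart before and 4.3 after — 1.9 units further apart.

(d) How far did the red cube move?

2.3

From (7.0, 4.4) to (9.0, 5.6), the red cube covered √(2.0² + 1.2²) ≈ 2.3 units.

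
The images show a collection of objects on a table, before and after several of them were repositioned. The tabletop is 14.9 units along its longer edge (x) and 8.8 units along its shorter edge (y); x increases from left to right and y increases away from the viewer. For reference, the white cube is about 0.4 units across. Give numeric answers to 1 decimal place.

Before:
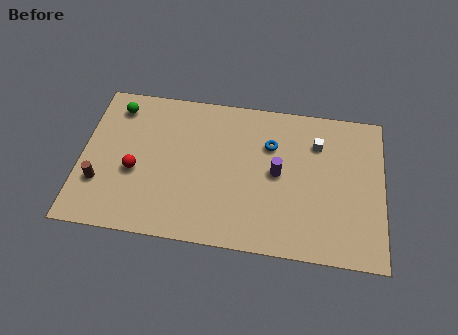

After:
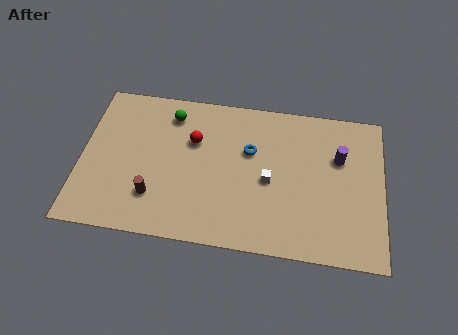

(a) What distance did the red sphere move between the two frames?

3.6

The red sphere was near (2.7, 3.6) before and (5.5, 5.8) after, so it travelled √(2.8² + 2.2²) ≈ 3.6 units.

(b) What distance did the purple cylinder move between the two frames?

3.3

The purple cylinder moved from about (9.7, 4.5) to (12.7, 5.8), a distance of √(3.0² + 1.3²) ≈ 3.3.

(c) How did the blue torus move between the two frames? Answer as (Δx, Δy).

(-1.0, -0.5)

The blue torus was at about (9.3, 6.1) and moved to about (8.3, 5.6).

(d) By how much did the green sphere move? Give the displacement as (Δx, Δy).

(2.7, -0.1)

From the two frames, the green sphere sits at roughly (1.6, 7.3) before and (4.3, 7.2) after.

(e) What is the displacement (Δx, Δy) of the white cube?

(-2.3, -2.5)

From the two frames, the white cube sits at roughly (11.6, 6.5) before and (9.3, 4.0) after.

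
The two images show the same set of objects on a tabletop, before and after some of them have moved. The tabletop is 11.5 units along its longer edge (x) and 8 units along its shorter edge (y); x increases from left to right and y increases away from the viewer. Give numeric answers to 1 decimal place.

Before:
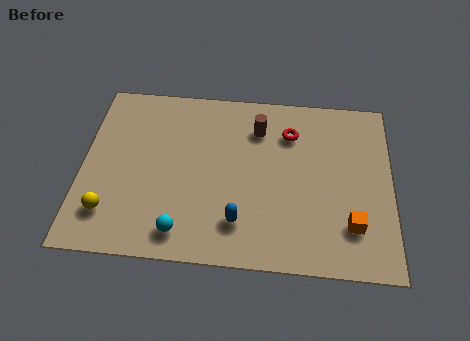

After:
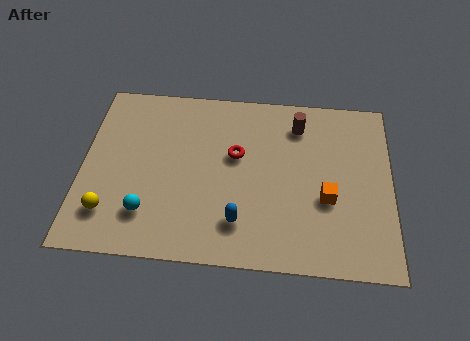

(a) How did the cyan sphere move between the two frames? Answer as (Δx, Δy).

(-1.3, 0.7)

From the two frames, the cyan sphere sits at roughly (3.8, 1.2) before and (2.5, 1.9) after.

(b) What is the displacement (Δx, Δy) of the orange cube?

(-0.9, 1.1)

The orange cube started near (10.0, 2.0) and ended near (9.1, 3.1).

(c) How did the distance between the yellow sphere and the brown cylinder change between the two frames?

+1.4

Before: roughly 6.9 units apart; after: 8.3. That's 1.4 units further apart.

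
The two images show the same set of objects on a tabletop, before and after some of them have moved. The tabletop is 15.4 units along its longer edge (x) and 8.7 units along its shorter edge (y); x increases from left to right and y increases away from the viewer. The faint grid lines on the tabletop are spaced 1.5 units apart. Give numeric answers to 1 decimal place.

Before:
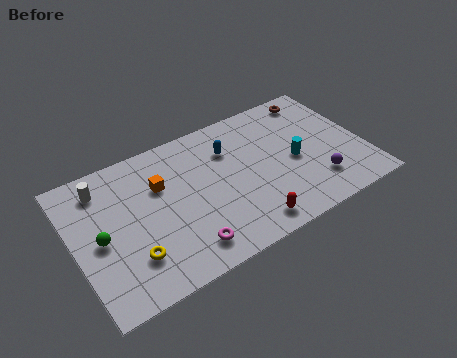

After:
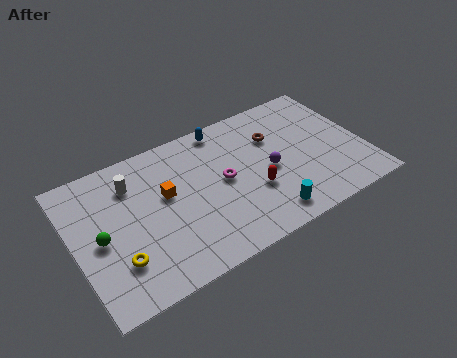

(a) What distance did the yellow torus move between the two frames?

0.7

The yellow torus moved from about (2.7, 2.3) to (2.0, 2.4), a distance of √(0.7² + 0.1²) ≈ 0.7.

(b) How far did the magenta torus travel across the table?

3.9

The magenta torus moved from about (5.4, 1.5) to (7.9, 4.5), a distance of √(2.5² + 3.0²) ≈ 3.9.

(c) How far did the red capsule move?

2.0

The red capsule was near (8.7, 1.2) before and (9.3, 3.1) after, so it travelled √(0.6² + 1.9²) ≈ 2.0 units.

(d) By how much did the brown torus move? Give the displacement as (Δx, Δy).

(-2.6, -1.6)

The brown torus started near (13.5, 7.6) and ended near (10.9, 6.0).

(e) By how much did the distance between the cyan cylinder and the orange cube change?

-1.1

Before: roughly 7.2 units apart; after: 6.1. That's 1.1 units closer together.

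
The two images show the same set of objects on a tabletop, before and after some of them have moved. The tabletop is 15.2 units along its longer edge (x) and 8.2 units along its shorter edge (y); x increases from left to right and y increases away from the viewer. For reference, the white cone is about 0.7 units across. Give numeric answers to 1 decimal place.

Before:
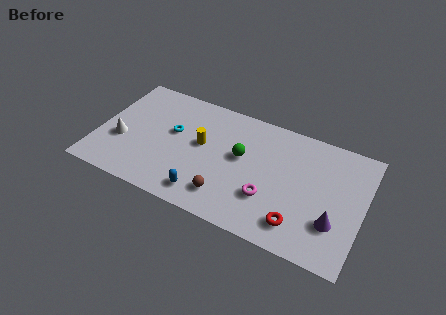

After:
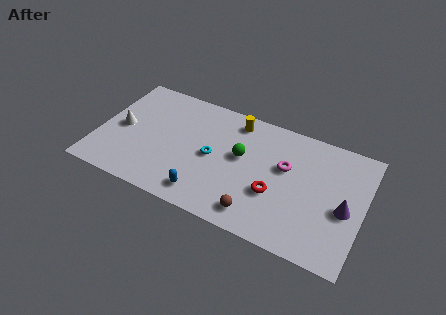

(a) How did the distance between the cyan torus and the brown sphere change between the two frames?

-0.7

The distance was about 4.7 in the first image and 4.0 in the second, so they moved 0.7 units closer together.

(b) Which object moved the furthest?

the yellow cylinder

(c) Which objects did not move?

the green sphere and the blue capsule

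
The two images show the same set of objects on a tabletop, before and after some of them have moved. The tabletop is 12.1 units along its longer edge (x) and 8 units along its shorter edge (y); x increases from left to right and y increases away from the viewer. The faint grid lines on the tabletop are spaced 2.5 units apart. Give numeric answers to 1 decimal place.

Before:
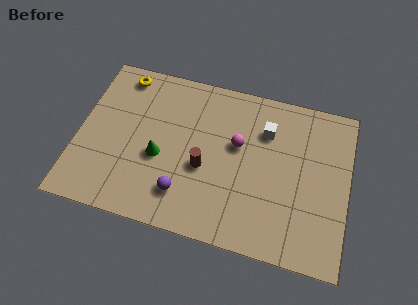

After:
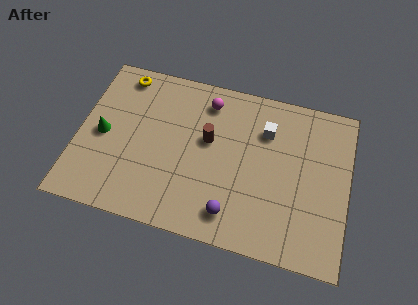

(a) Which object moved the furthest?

the green cone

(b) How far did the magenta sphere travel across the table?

2.3

From (7.1, 4.8) to (5.6, 6.6), the magenta sphere covered √(1.5² + 1.8²) ≈ 2.3 units.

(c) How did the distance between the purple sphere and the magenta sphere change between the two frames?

+1.7

Before: roughly 3.7 units apart; after: 5.4. That's 1.7 units further apart.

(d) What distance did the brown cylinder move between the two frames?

1.4

The brown cylinder moved from about (5.7, 3.3) to (5.8, 4.7), a distance of √(0.1² + 1.4²) ≈ 1.4.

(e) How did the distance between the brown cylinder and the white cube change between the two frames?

-0.9

They were about 3.6 units apart before and 2.7 after — 0.9 units closer together.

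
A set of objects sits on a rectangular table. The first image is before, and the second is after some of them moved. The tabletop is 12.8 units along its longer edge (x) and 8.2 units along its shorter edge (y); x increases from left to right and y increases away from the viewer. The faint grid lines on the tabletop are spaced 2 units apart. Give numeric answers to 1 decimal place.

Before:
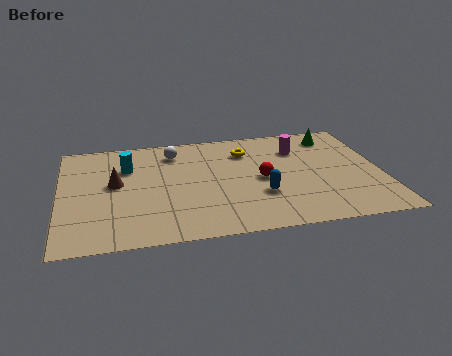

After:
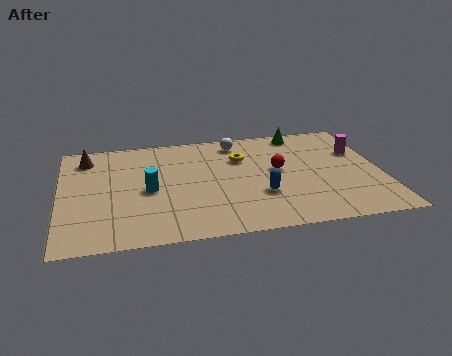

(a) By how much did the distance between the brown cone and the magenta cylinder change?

+3.4

Before: roughly 7.6 units apart; after: 11.0. That's 3.4 units further apart.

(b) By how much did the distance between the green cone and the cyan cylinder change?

-1.3

Before: roughly 8.5 units apart; after: 7.2. That's 1.3 units closer together.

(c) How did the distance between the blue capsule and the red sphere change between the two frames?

+0.8

The distance was about 1.2 in the first image and 2.0 in the second, so they moved 0.8 units further apart.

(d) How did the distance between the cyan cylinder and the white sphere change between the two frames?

+2.8

Before: roughly 2.1 units apart; after: 4.9. That's 2.8 units further apart.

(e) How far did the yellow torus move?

0.5

From (7.5, 6.2) to (7.3, 5.7), the yellow torus covered √(0.2² + 0.5²) ≈ 0.5 units.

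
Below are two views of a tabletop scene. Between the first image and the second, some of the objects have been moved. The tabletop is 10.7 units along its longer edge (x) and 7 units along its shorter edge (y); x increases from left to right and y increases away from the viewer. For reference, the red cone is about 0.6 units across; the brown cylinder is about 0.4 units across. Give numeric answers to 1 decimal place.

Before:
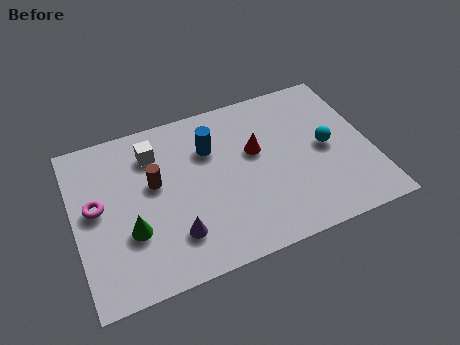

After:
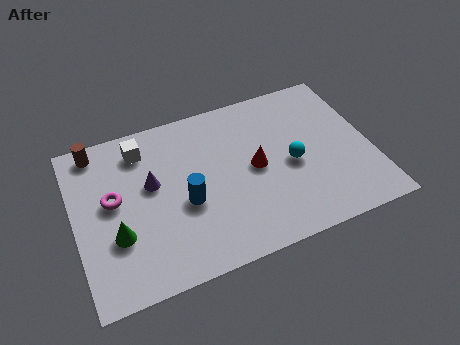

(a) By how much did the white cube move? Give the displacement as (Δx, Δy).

(-0.4, 0.3)

From the two frames, the white cube sits at roughly (3.0, 5.4) before and (2.6, 5.7) after.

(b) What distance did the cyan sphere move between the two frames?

1.3

The cyan sphere moved from about (9.1, 3.5) to (7.8, 3.2), a distance of √(1.3² + 0.3²) ≈ 1.3.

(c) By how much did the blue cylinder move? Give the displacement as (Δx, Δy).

(-1.1, -2.0)

The blue cylinder was at about (5.0, 4.9) and moved to about (3.9, 2.9).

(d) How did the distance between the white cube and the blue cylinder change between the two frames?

+1.0

They were about 2.1 units apart before and 3.1 after — 1.0 units further apart.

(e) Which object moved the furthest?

the brown cylinder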